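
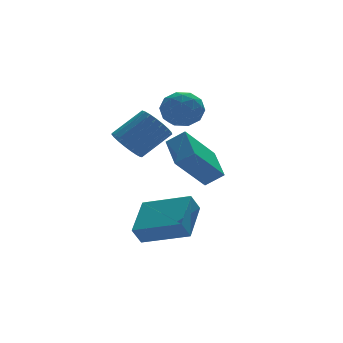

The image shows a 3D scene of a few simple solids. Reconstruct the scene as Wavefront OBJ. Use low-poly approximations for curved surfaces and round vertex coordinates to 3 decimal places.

v 0.686 2.311 3.612
v 1.283 2.451 2.85
v 0.417 0.829 3.13
v 1.014 0.969 2.368
v 1.379 0.93 3.274
v 1.545 1.846 3.573
v 0.155 1.434 2.407
v 0.321 2.35 2.706
v 0.955 1.909 2.106
v 1.711 1.597 2.642
v -0.011 1.683 3.338
v 0.745 1.371 3.874
v 1.008 2.511 3.274
v 0.692 0.769 2.706
v 0.907 0.746 3.239
v 1.257 0.828 2.791
v 1.162 2.156 3.698
v 1.513 2.238 3.25
v 1.569 1.344 3.5
v 0.187 1.042 2.73
v 0.538 1.124 2.282
v 0.443 2.452 3.189
v 0.793 2.534 2.741
v 0.131 1.936 2.48
v 1.166 2.275 2.388
v 1.008 1.403 2.105
v 0.503 1.677 2.128
v 0.601 2.215 2.303
v 1.611 2.092 2.703
v 1.453 1.22 2.42
v 1.667 1.198 2.952
v 1.765 1.736 3.128
v 1.418 1.773 2.266
v 0.247 2.06 3.56
v 0.089 1.188 3.277
v -0.065 1.544 2.852
v 0.033 2.082 3.028
v 0.692 1.877 3.875
v 0.534 1.005 3.592
v 1.099 1.065 3.677
v 1.197 1.603 3.852
v 0.282 1.507 3.714
v -0.073 0.373 0.494
v 0.618 -0.013 1.089
v 0.272 1.993 1.145
v 0.962 1.607 1.741
v 1.418 0.673 -1.041
v 2.108 0.287 -0.445
v 1.762 2.293 -0.389
v 2.453 1.907 0.206
v -2.582 -0.608 2.156
v -2.066 -0.741 1.507
v -0.763 -0.706 2.534
v -1.278 -0.572 3.184
v -2.083 -0.392 1.516
v -0.779 -0.357 2.543
v -2.186 -0.081 1.636
v -0.882 -0.045 2.663
v -2.357 0.14 1.846
v -1.054 0.175 2.873
v -2.567 0.231 2.109
v -1.264 0.266 3.137
v -2.78 0.177 2.381
v -1.477 0.212 3.408
v -2.959 -0.013 2.614
v -1.655 0.023 3.641
v -3.072 -0.305 2.768
v -1.768 -0.269 3.795
v -3.1 -0.65 2.816
v -1.797 -0.614 3.843
v -3.039 -0.987 2.75
v -1.736 -0.952 3.777
v -2.899 -1.259 2.581
v -1.596 -1.224 3.609
v -2.704 -1.418 2.339
v -1.4 -1.383 3.367
v -2.488 -1.438 2.066
v -1.184 -1.402 3.093
v -2.288 -1.313 1.808
v -0.984 -1.278 2.835
v -2.139 -1.067 1.61
v -0.835 -1.031 2.637
v -1.419 -3.104 -1.362
v -0.337 -1.688 -0.547
v -2.842 -1.652 -1.997
v -1.76 -0.235 -1.182
v -0.98 -3.005 -2.118
v 0.102 -1.588 -1.303
v -2.403 -1.552 -2.753
v -1.321 -0.136 -1.938
f 1 38 17
f 38 12 41
f 17 41 6
f 38 41 17
f 1 17 13
f 17 6 18
f 13 18 2
f 17 18 13
f 1 13 22
f 13 2 23
f 22 23 8
f 13 23 22
f 1 22 34
f 22 8 37
f 34 37 11
f 22 37 34
f 1 34 38
f 34 11 42
f 38 42 12
f 34 42 38
f 2 18 29
f 18 6 32
f 29 32 10
f 18 32 29
f 6 41 19
f 41 12 40
f 19 40 5
f 41 40 19
f 12 42 39
f 42 11 35
f 39 35 3
f 42 35 39
f 11 37 36
f 37 8 24
f 36 24 7
f 37 24 36
f 8 23 28
f 23 2 25
f 28 25 9
f 23 25 28
f 4 30 16
f 30 10 31
f 16 31 5
f 30 31 16
f 4 16 14
f 16 5 15
f 14 15 3
f 16 15 14
f 4 14 21
f 14 3 20
f 21 20 7
f 14 20 21
f 4 21 26
f 21 7 27
f 26 27 9
f 21 27 26
f 4 26 30
f 26 9 33
f 30 33 10
f 26 33 30
f 5 31 19
f 31 10 32
f 19 32 6
f 31 32 19
f 3 15 39
f 15 5 40
f 39 40 12
f 15 40 39
f 7 20 36
f 20 3 35
f 36 35 11
f 20 35 36
f 9 27 28
f 27 7 24
f 28 24 8
f 27 24 28
f 10 33 29
f 33 9 25
f 29 25 2
f 33 25 29
f 44 46 43
f 47 44 43
f 43 46 45
f 45 47 43
f 44 50 46
f 48 44 47
f 48 50 44
f 46 50 45
f 49 47 45
f 45 50 49
f 49 48 47
f 50 48 49
f 52 51 55
f 52 55 53
f 53 55 56
f 53 56 54
f 55 51 57
f 55 57 56
f 56 57 58
f 56 58 54
f 57 51 59
f 57 59 58
f 58 59 60
f 58 60 54
f 59 51 61
f 59 61 60
f 60 61 62
f 60 62 54
f 61 51 63
f 61 63 62
f 62 63 64
f 62 64 54
f 63 51 65
f 63 65 64
f 64 65 66
f 64 66 54
f 65 51 67
f 65 67 66
f 66 67 68
f 66 68 54
f 67 51 69
f 67 69 68
f 68 69 70
f 68 70 54
f 69 51 71
f 69 71 70
f 70 71 72
f 70 72 54
f 71 51 73
f 71 73 72
f 72 73 74
f 72 74 54
f 73 51 75
f 73 75 74
f 74 75 76
f 74 76 54
f 75 51 77
f 75 77 76
f 76 77 78
f 76 78 54
f 77 51 79
f 77 79 78
f 78 79 80
f 78 80 54
f 79 51 81
f 79 81 80
f 80 81 82
f 80 82 54
f 81 51 52
f 81 52 82
f 82 52 53
f 82 53 54
f 84 86 83
f 87 84 83
f 83 86 85
f 85 87 83
f 84 90 86
f 88 84 87
f 88 90 84
f 86 90 85
f 89 87 85
f 85 90 89
f 89 88 87
f 90 88 89



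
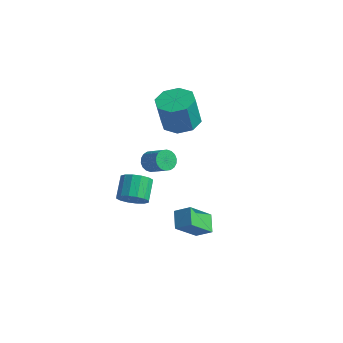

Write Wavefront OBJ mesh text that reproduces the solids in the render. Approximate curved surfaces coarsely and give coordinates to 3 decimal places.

v 0.439 -2.693 -2.451
v 1.186 -2.641 -2.049
v 0.688 -1.676 -1.247
v -0.059 -1.727 -1.649
v 1.215 -2.352 -2.379
v 0.716 -1.387 -1.577
v 1.035 -2.154 -2.729
v 0.537 -1.189 -1.927
v 0.696 -2.1 -3.004
v 0.198 -1.135 -2.202
v 0.288 -2.206 -3.131
v -0.21 -1.24 -2.329
v -0.079 -2.441 -3.076
v -0.578 -1.476 -2.274
v -0.308 -2.744 -2.853
v -0.806 -1.779 -2.051
v -0.336 -3.033 -2.523
v -0.835 -2.068 -1.721
v -0.157 -3.231 -2.173
v -0.655 -2.266 -1.371
v 0.182 -3.285 -1.898
v -0.316 -2.32 -1.096
v 0.59 -3.18 -1.771
v 0.092 -2.214 -0.969
v 0.958 -2.944 -1.826
v 0.459 -1.979 -1.024
v -0.274 -0.296 -1.291
v 0.067 -0.399 -1.835
v 1.175 -0.546 -1.113
v 0.834 -0.444 -0.569
v 0.084 -0.112 -1.802
v 1.191 -0.259 -1.08
v 0.03 0.138 -1.667
v 1.137 -0.009 -0.945
v -0.085 0.303 -1.458
v 1.022 0.155 -0.736
v -0.236 0.348 -1.216
v 0.871 0.201 -0.494
v -0.396 0.266 -0.989
v 0.712 0.119 -0.267
v -0.531 0.073 -0.822
v 0.577 -0.075 -0.1
v -0.615 -0.194 -0.747
v 0.493 -0.341 -0.025
v -0.631 -0.481 -0.78
v 0.476 -0.628 -0.058
v -0.577 -0.731 -0.915
v 0.53 -0.878 -0.193
v -0.462 -0.895 -1.124
v 0.645 -1.043 -0.402
v -0.311 -0.941 -1.366
v 0.796 -1.088 -0.644
v -0.152 -0.859 -1.593
v 0.956 -1.006 -0.871
v -0.017 -0.665 -1.76
v 1.091 -0.813 -1.038
v 0.745 0.887 1.614
v 1.693 1.341 1.755
v 1.622 0.927 3.567
v 0.675 0.473 3.426
v 1.08 1.864 1.85
v 1.01 1.451 3.662
v 0.272 1.815 1.807
v 0.201 1.402 3.619
v -0.26 1.222 1.651
v -0.33 0.809 3.463
v -0.202 0.433 1.473
v -0.273 0.019 3.285
v 0.41 -0.091 1.378
v 0.34 -0.504 3.19
v 1.219 -0.042 1.421
v 1.148 -0.455 3.233
v 1.75 0.551 1.577
v 1.68 0.138 3.389
v 2.379 -1.782 -2.95
v 3.185 -1.502 -2.429
v 2.729 -0.511 -4.175
v 3.535 -0.23 -3.653
v 3.005 -2.51 -3.527
v 3.811 -2.229 -3.005
v 3.355 -1.238 -4.751
v 4.161 -0.958 -4.23
f 2 1 5
f 2 5 3
f 3 5 6
f 3 6 4
f 5 1 7
f 5 7 6
f 6 7 8
f 6 8 4
f 7 1 9
f 7 9 8
f 8 9 10
f 8 10 4
f 9 1 11
f 9 11 10
f 10 11 12
f 10 12 4
f 11 1 13
f 11 13 12
f 12 13 14
f 12 14 4
f 13 1 15
f 13 15 14
f 14 15 16
f 14 16 4
f 15 1 17
f 15 17 16
f 16 17 18
f 16 18 4
f 17 1 19
f 17 19 18
f 18 19 20
f 18 20 4
f 19 1 21
f 19 21 20
f 20 21 22
f 20 22 4
f 21 1 23
f 21 23 22
f 22 23 24
f 22 24 4
f 23 1 25
f 23 25 24
f 24 25 26
f 24 26 4
f 25 1 2
f 25 2 26
f 26 2 3
f 26 3 4
f 28 27 31
f 28 31 29
f 29 31 32
f 29 32 30
f 31 27 33
f 31 33 32
f 32 33 34
f 32 34 30
f 33 27 35
f 33 35 34
f 34 35 36
f 34 36 30
f 35 27 37
f 35 37 36
f 36 37 38
f 36 38 30
f 37 27 39
f 37 39 38
f 38 39 40
f 38 40 30
f 39 27 41
f 39 41 40
f 40 41 42
f 40 42 30
f 41 27 43
f 41 43 42
f 42 43 44
f 42 44 30
f 43 27 45
f 43 45 44
f 44 45 46
f 44 46 30
f 45 27 47
f 45 47 46
f 46 47 48
f 46 48 30
f 47 27 49
f 47 49 48
f 48 49 50
f 48 50 30
f 49 27 51
f 49 51 50
f 50 51 52
f 50 52 30
f 51 27 53
f 51 53 52
f 52 53 54
f 52 54 30
f 53 27 55
f 53 55 54
f 54 55 56
f 54 56 30
f 55 27 28
f 55 28 56
f 56 28 29
f 56 29 30
f 58 57 61
f 58 61 59
f 59 61 62
f 59 62 60
f 61 57 63
f 61 63 62
f 62 63 64
f 62 64 60
f 63 57 65
f 63 65 64
f 64 65 66
f 64 66 60
f 65 57 67
f 65 67 66
f 66 67 68
f 66 68 60
f 67 57 69
f 67 69 68
f 68 69 70
f 68 70 60
f 69 57 71
f 69 71 70
f 70 71 72
f 70 72 60
f 71 57 73
f 71 73 72
f 72 73 74
f 72 74 60
f 73 57 58
f 73 58 74
f 74 58 59
f 74 59 60
f 76 78 75
f 79 76 75
f 75 78 77
f 77 79 75
f 76 82 78
f 80 76 79
f 80 82 76
f 78 82 77
f 81 79 77
f 77 82 81
f 81 80 79
f 82 80 81



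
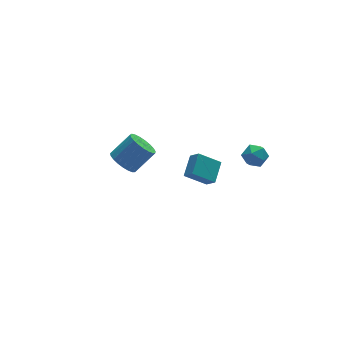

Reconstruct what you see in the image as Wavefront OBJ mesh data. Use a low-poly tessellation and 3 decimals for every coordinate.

v 0.742 1.269 -2.304
v 1.592 2.24 -1.687
v 0.516 1.88 -2.954
v 1.365 2.85 -2.337
v 1.915 0.79 -3.163
v 2.764 1.76 -2.546
v 1.688 1.4 -3.813
v 2.538 2.371 -3.196
v -4.521 -1.431 3.408
v -4.136 -2.095 3.02
v -2.973 -2.052 4.104
v -3.359 -1.389 4.492
v -3.989 -1.815 2.852
v -2.826 -1.772 3.936
v -3.935 -1.469 2.78
v -2.772 -1.426 3.864
v -3.982 -1.116 2.817
v -2.819 -1.074 3.901
v -4.123 -0.818 2.956
v -2.96 -0.776 4.039
v -4.332 -0.626 3.173
v -3.169 -0.583 4.257
v -4.574 -0.573 3.431
v -3.411 -0.531 4.514
v -4.807 -0.669 3.685
v -3.644 -0.626 4.768
v -4.991 -0.896 3.891
v -3.828 -0.853 4.974
v -5.093 -1.216 4.013
v -3.93 -1.173 5.097
v -5.097 -1.573 4.031
v -3.934 -1.53 5.115
v -5.001 -1.906 3.942
v -3.838 -1.863 5.025
v -4.822 -2.156 3.76
v -3.659 -2.114 4.843
v -4.591 -2.282 3.517
v -3.429 -2.239 4.6
v -4.349 -2.26 3.255
v -3.186 -2.217 4.339
v 1.612 -2.783 2.68
v 2.213 -2.57 3.144
v 2.407 -3.49 1.976
v 3.008 -3.277 2.44
v 2.443 -3.751 2.719
v 1.952 -3.314 3.155
v 2.668 -2.746 1.965
v 2.177 -2.309 2.401
v 2.866 -2.547 2.702
v 2.727 -3.168 3.168
v 1.893 -2.892 1.952
v 1.754 -3.513 2.418
f 2 4 1
f 5 2 1
f 1 4 3
f 3 5 1
f 2 8 4
f 6 2 5
f 6 8 2
f 4 8 3
f 7 5 3
f 3 8 7
f 7 6 5
f 8 6 7
f 10 9 13
f 10 13 11
f 11 13 14
f 11 14 12
f 13 9 15
f 13 15 14
f 14 15 16
f 14 16 12
f 15 9 17
f 15 17 16
f 16 17 18
f 16 18 12
f 17 9 19
f 17 19 18
f 18 19 20
f 18 20 12
f 19 9 21
f 19 21 20
f 20 21 22
f 20 22 12
f 21 9 23
f 21 23 22
f 22 23 24
f 22 24 12
f 23 9 25
f 23 25 24
f 24 25 26
f 24 26 12
f 25 9 27
f 25 27 26
f 26 27 28
f 26 28 12
f 27 9 29
f 27 29 28
f 28 29 30
f 28 30 12
f 29 9 31
f 29 31 30
f 30 31 32
f 30 32 12
f 31 9 33
f 31 33 32
f 32 33 34
f 32 34 12
f 33 9 35
f 33 35 34
f 34 35 36
f 34 36 12
f 35 9 37
f 35 37 36
f 36 37 38
f 36 38 12
f 37 9 39
f 37 39 38
f 38 39 40
f 38 40 12
f 39 9 10
f 39 10 40
f 40 10 11
f 40 11 12
f 41 52 46
f 41 46 42
f 41 42 48
f 41 48 51
f 41 51 52
f 42 46 50
f 46 52 45
f 52 51 43
f 51 48 47
f 48 42 49
f 44 50 45
f 44 45 43
f 44 43 47
f 44 47 49
f 44 49 50
f 45 50 46
f 43 45 52
f 47 43 51
f 49 47 48
f 50 49 42



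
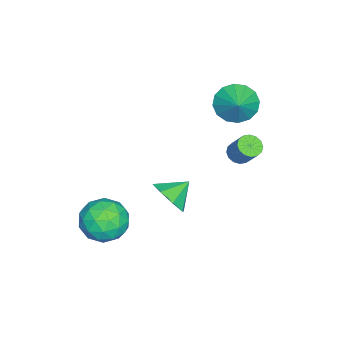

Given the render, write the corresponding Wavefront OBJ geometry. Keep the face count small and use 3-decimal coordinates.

v -4.346 1.531 2.428
v -3.712 0.81 1.933
v -3.274 1.949 3.192
v -3.672 1.274 1.624
v -3.813 1.807 1.53
v -4.096 2.266 1.677
v -4.446 2.528 2.025
v -4.77 2.523 2.481
v -4.979 2.253 2.923
v -5.019 1.789 3.233
v -4.878 1.256 3.326
v -4.595 0.797 3.18
v -4.245 0.535 2.832
v -3.922 0.54 2.375
v -2.709 2.182 0.389
v -2.128 2.083 0.197
v -1.67 2.718 1.26
v -2.251 2.818 1.451
v -2.212 2.364 0.066
v -1.754 2.999 1.128
v -2.429 2.595 0.021
v -1.971 3.231 1.083
v -2.722 2.717 0.075
v -2.263 3.352 1.137
v -3.011 2.695 0.212
v -2.552 3.33 1.275
v -3.219 2.535 0.398
v -2.76 3.171 1.46
v -3.29 2.282 0.58
v -2.832 2.917 1.643
v -3.206 2.001 0.712
v -2.748 2.636 1.774
v -2.989 1.769 0.757
v -2.531 2.405 1.819
v -2.697 1.648 0.703
v -2.238 2.283 1.765
v -2.408 1.67 0.565
v -1.949 2.305 1.628
v -2.2 1.829 0.38
v -1.741 2.465 1.442
v 1.715 -1.759 -2.62
v 2.103 -2.333 -1.591
v 0.657 -3.387 -3.129
v 1.045 -3.961 -2.1
v 0.26 -3.004 -2.018
v 0.914 -1.998 -1.703
v 1.846 -3.722 -3.017
v 2.5 -2.716 -2.702
v 2.184 -3.547 -1.836
v 1.204 -3.103 -1.219
v 1.556 -2.617 -3.501
v 0.576 -2.173 -2.884
v 2.002 -1.903 -2.06
v 0.758 -3.817 -2.66
v 0.297 -3.254 -2.611
v 0.524 -3.592 -2.006
v 1.303 -1.706 -2.126
v 1.531 -2.044 -1.521
v 0.448 -2.438 -1.773
v 1.229 -3.676 -3.199
v 1.457 -4.014 -2.594
v 2.236 -2.128 -2.714
v 2.463 -2.466 -2.109
v 2.312 -3.282 -2.947
v 2.278 -2.954 -1.6
v 1.655 -3.911 -1.9
v 2.126 -3.771 -2.438
v 2.511 -3.179 -2.253
v 1.701 -2.693 -1.237
v 1.079 -3.65 -1.537
v 0.618 -3.087 -1.488
v 1.002 -2.496 -1.303
v 1.749 -3.406 -1.381
v 1.681 -2.07 -3.183
v 1.059 -3.027 -3.483
v 1.758 -3.224 -3.417
v 2.142 -2.633 -3.232
v 1.105 -1.809 -2.82
v 0.482 -2.766 -3.12
v 0.249 -2.541 -2.467
v 0.634 -1.949 -2.282
v 1.011 -2.314 -3.339
v 0.046 -0.283 -1.176
v 0.614 -0.46 -0.3
v -0.766 0.443 -0.504
v 0.865 0.196 -0.705
v 0.636 0.572 -1.387
v 0.061 0.447 -1.945
v -0.523 -0.106 -2.053
v -0.774 -0.762 -1.648
v -0.545 -1.138 -0.966
v 0.03 -1.013 -0.408
f 2 1 4
f 2 4 3
f 4 1 5
f 4 5 3
f 5 1 6
f 5 6 3
f 6 1 7
f 6 7 3
f 7 1 8
f 7 8 3
f 8 1 9
f 8 9 3
f 9 1 10
f 9 10 3
f 10 1 11
f 10 11 3
f 11 1 12
f 11 12 3
f 12 1 13
f 12 13 3
f 13 1 14
f 13 14 3
f 14 1 2
f 14 2 3
f 16 15 19
f 16 19 17
f 17 19 20
f 17 20 18
f 19 15 21
f 19 21 20
f 20 21 22
f 20 22 18
f 21 15 23
f 21 23 22
f 22 23 24
f 22 24 18
f 23 15 25
f 23 25 24
f 24 25 26
f 24 26 18
f 25 15 27
f 25 27 26
f 26 27 28
f 26 28 18
f 27 15 29
f 27 29 28
f 28 29 30
f 28 30 18
f 29 15 31
f 29 31 30
f 30 31 32
f 30 32 18
f 31 15 33
f 31 33 32
f 32 33 34
f 32 34 18
f 33 15 35
f 33 35 34
f 34 35 36
f 34 36 18
f 35 15 37
f 35 37 36
f 36 37 38
f 36 38 18
f 37 15 39
f 37 39 38
f 38 39 40
f 38 40 18
f 39 15 16
f 39 16 40
f 40 16 17
f 40 17 18
f 41 78 57
f 78 52 81
f 57 81 46
f 78 81 57
f 41 57 53
f 57 46 58
f 53 58 42
f 57 58 53
f 41 53 62
f 53 42 63
f 62 63 48
f 53 63 62
f 41 62 74
f 62 48 77
f 74 77 51
f 62 77 74
f 41 74 78
f 74 51 82
f 78 82 52
f 74 82 78
f 42 58 69
f 58 46 72
f 69 72 50
f 58 72 69
f 46 81 59
f 81 52 80
f 59 80 45
f 81 80 59
f 52 82 79
f 82 51 75
f 79 75 43
f 82 75 79
f 51 77 76
f 77 48 64
f 76 64 47
f 77 64 76
f 48 63 68
f 63 42 65
f 68 65 49
f 63 65 68
f 44 70 56
f 70 50 71
f 56 71 45
f 70 71 56
f 44 56 54
f 56 45 55
f 54 55 43
f 56 55 54
f 44 54 61
f 54 43 60
f 61 60 47
f 54 60 61
f 44 61 66
f 61 47 67
f 66 67 49
f 61 67 66
f 44 66 70
f 66 49 73
f 70 73 50
f 66 73 70
f 45 71 59
f 71 50 72
f 59 72 46
f 71 72 59
f 43 55 79
f 55 45 80
f 79 80 52
f 55 80 79
f 47 60 76
f 60 43 75
f 76 75 51
f 60 75 76
f 49 67 68
f 67 47 64
f 68 64 48
f 67 64 68
f 50 73 69
f 73 49 65
f 69 65 42
f 73 65 69
f 84 83 86
f 84 86 85
f 86 83 87
f 86 87 85
f 87 83 88
f 87 88 85
f 88 83 89
f 88 89 85
f 89 83 90
f 89 90 85
f 90 83 91
f 90 91 85
f 91 83 92
f 91 92 85
f 92 83 84
f 92 84 85



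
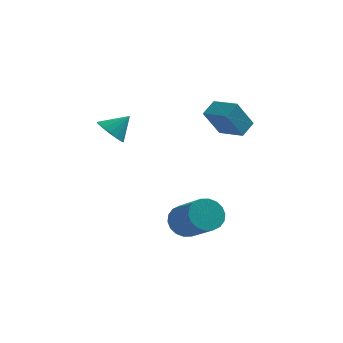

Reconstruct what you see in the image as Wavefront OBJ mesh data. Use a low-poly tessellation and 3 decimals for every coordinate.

v -2.752 0.388 2.392
v -2.231 -0.102 2.135
v -1.988 0.792 3.168
v -2.182 0.223 1.918
v -2.285 0.592 1.828
v -2.514 0.906 1.889
v -2.806 1.081 2.085
v -3.084 1.071 2.364
v -3.272 0.878 2.65
v -3.321 0.554 2.867
v -3.218 0.185 2.957
v -2.989 -0.129 2.896
v -2.697 -0.305 2.7
v -2.419 -0.295 2.421
v 0.281 1.226 -3.196
v 0.994 1.376 -3.634
v 1.992 0.103 -2.441
v 1.279 -0.046 -2.004
v 1.005 1.639 -3.363
v 2.004 0.366 -2.17
v 0.873 1.82 -3.058
v 1.871 0.547 -1.865
v 0.624 1.884 -2.781
v 1.622 0.611 -1.588
v 0.306 1.818 -2.587
v 1.304 0.545 -1.394
v -0.016 1.634 -2.513
v 0.982 0.361 -1.32
v -0.28 1.37 -2.574
v 0.718 0.097 -1.381
v -0.432 1.077 -2.759
v 0.566 -0.196 -1.566
v -0.444 0.814 -3.03
v 0.555 -0.459 -1.837
v -0.311 0.633 -3.335
v 0.687 -0.64 -2.142
v -0.062 0.569 -3.612
v 0.936 -0.704 -2.419
v 0.256 0.635 -3.806
v 1.254 -0.638 -2.613
v 0.578 0.819 -3.88
v 1.576 -0.454 -2.687
v 0.842 1.083 -3.819
v 1.84 -0.19 -2.626
v 2.504 3.175 1.048
v 1.829 2.732 2.395
v 1.449 3.954 0.776
v 0.774 3.511 2.122
v 2.906 3.869 1.478
v 2.231 3.426 2.824
v 1.851 4.648 1.205
v 1.176 4.205 2.552
f 2 1 4
f 2 4 3
f 4 1 5
f 4 5 3
f 5 1 6
f 5 6 3
f 6 1 7
f 6 7 3
f 7 1 8
f 7 8 3
f 8 1 9
f 8 9 3
f 9 1 10
f 9 10 3
f 10 1 11
f 10 11 3
f 11 1 12
f 11 12 3
f 12 1 13
f 12 13 3
f 13 1 14
f 13 14 3
f 14 1 2
f 14 2 3
f 16 15 19
f 16 19 17
f 17 19 20
f 17 20 18
f 19 15 21
f 19 21 20
f 20 21 22
f 20 22 18
f 21 15 23
f 21 23 22
f 22 23 24
f 22 24 18
f 23 15 25
f 23 25 24
f 24 25 26
f 24 26 18
f 25 15 27
f 25 27 26
f 26 27 28
f 26 28 18
f 27 15 29
f 27 29 28
f 28 29 30
f 28 30 18
f 29 15 31
f 29 31 30
f 30 31 32
f 30 32 18
f 31 15 33
f 31 33 32
f 32 33 34
f 32 34 18
f 33 15 35
f 33 35 34
f 34 35 36
f 34 36 18
f 35 15 37
f 35 37 36
f 36 37 38
f 36 38 18
f 37 15 39
f 37 39 38
f 38 39 40
f 38 40 18
f 39 15 41
f 39 41 40
f 40 41 42
f 40 42 18
f 41 15 43
f 41 43 42
f 42 43 44
f 42 44 18
f 43 15 16
f 43 16 44
f 44 16 17
f 44 17 18
f 46 48 45
f 49 46 45
f 45 48 47
f 47 49 45
f 46 52 48
f 50 46 49
f 50 52 46
f 48 52 47
f 51 49 47
f 47 52 51
f 51 50 49
f 52 50 51



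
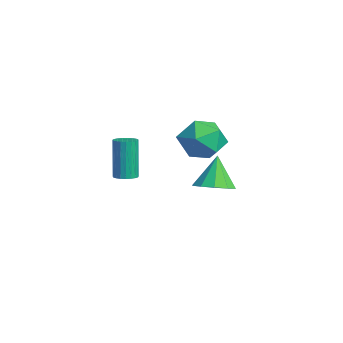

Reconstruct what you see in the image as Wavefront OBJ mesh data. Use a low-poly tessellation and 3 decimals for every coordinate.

v -1.606 2.301 -2.274
v -0.72 2.031 -1.848
v -2.274 2.679 -0.646
v -0.693 2.646 -1.98
v -1.015 3.13 -2.224
v -1.562 3.297 -2.488
v -2.127 3.084 -2.669
v -2.493 2.571 -2.7
v -2.52 1.955 -2.568
v -2.198 1.471 -2.324
v -1.65 1.304 -2.061
v -1.086 1.518 -1.879
v -1.664 2.339 1.737
v -0.438 2.167 1.832
v -1.742 0.973 0.268
v -0.516 0.801 0.363
v -1.267 0.426 1.276
v -1.219 1.27 2.184
v -0.961 1.87 -0.084
v -0.913 2.714 0.824
v -0.004 1.878 0.706
v -0.194 0.985 1.546
v -1.986 2.155 0.554
v -2.176 1.262 1.394
v 4.041 -3.314 1.863
v 4.531 -3.437 1.987
v 4.088 -3.31 3.861
v 3.599 -3.186 3.737
v 4.541 -3.222 1.975
v 4.098 -3.094 3.849
v 4.464 -3.022 1.943
v 4.021 -2.894 3.817
v 4.315 -2.873 1.897
v 3.872 -2.745 3.772
v 4.118 -2.8 1.846
v 3.675 -2.672 3.72
v 3.908 -2.816 1.797
v 3.465 -2.688 3.672
v 3.721 -2.918 1.76
v 3.278 -2.79 3.634
v 3.589 -3.088 1.741
v 3.146 -2.961 3.615
v 3.536 -3.298 1.742
v 3.093 -3.17 3.617
v 3.57 -3.51 1.765
v 3.127 -3.383 3.639
v 3.686 -3.689 1.804
v 3.243 -3.561 3.679
v 3.863 -3.802 1.854
v 3.42 -3.674 3.728
v 4.071 -3.831 1.905
v 3.628 -3.704 3.779
v 4.274 -3.771 1.949
v 3.831 -3.643 3.823
v 4.437 -3.632 1.978
v 3.994 -3.504 3.852
f 2 1 4
f 2 4 3
f 4 1 5
f 4 5 3
f 5 1 6
f 5 6 3
f 6 1 7
f 6 7 3
f 7 1 8
f 7 8 3
f 8 1 9
f 8 9 3
f 9 1 10
f 9 10 3
f 10 1 11
f 10 11 3
f 11 1 12
f 11 12 3
f 12 1 2
f 12 2 3
f 13 24 18
f 13 18 14
f 13 14 20
f 13 20 23
f 13 23 24
f 14 18 22
f 18 24 17
f 24 23 15
f 23 20 19
f 20 14 21
f 16 22 17
f 16 17 15
f 16 15 19
f 16 19 21
f 16 21 22
f 17 22 18
f 15 17 24
f 19 15 23
f 21 19 20
f 22 21 14
f 26 25 29
f 26 29 27
f 27 29 30
f 27 30 28
f 29 25 31
f 29 31 30
f 30 31 32
f 30 32 28
f 31 25 33
f 31 33 32
f 32 33 34
f 32 34 28
f 33 25 35
f 33 35 34
f 34 35 36
f 34 36 28
f 35 25 37
f 35 37 36
f 36 37 38
f 36 38 28
f 37 25 39
f 37 39 38
f 38 39 40
f 38 40 28
f 39 25 41
f 39 41 40
f 40 41 42
f 40 42 28
f 41 25 43
f 41 43 42
f 42 43 44
f 42 44 28
f 43 25 45
f 43 45 44
f 44 45 46
f 44 46 28
f 45 25 47
f 45 47 46
f 46 47 48
f 46 48 28
f 47 25 49
f 47 49 48
f 48 49 50
f 48 50 28
f 49 25 51
f 49 51 50
f 50 51 52
f 50 52 28
f 51 25 53
f 51 53 52
f 52 53 54
f 52 54 28
f 53 25 55
f 53 55 54
f 54 55 56
f 54 56 28
f 55 25 26
f 55 26 56
f 56 26 27
f 56 27 28



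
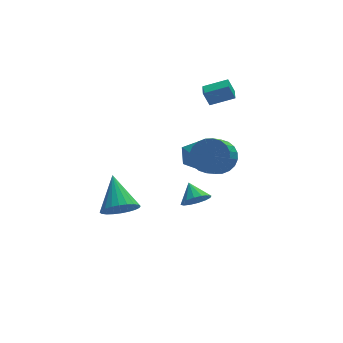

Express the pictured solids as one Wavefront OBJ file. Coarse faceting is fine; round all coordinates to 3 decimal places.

v 2.185 3.517 1.215
v 1.85 3.621 2.098
v 2.403 4.317 1.203
v 2.069 4.421 2.086
v 3.451 3.179 1.734
v 3.117 3.283 2.617
v 3.67 3.979 1.722
v 3.335 4.083 2.605
v -3.681 -0.733 -2.572
v -2.832 -1.099 -2.14
v -3.619 0.973 -1.248
v -2.681 -0.877 -2.433
v -2.681 -0.633 -2.748
v -2.834 -0.404 -3.036
v -3.116 -0.225 -3.253
v -3.484 -0.124 -3.366
v -3.882 -0.115 -3.358
v -4.249 -0.201 -3.231
v -4.53 -0.367 -3.004
v -4.681 -0.589 -2.71
v -4.681 -0.833 -2.396
v -4.528 -1.062 -2.108
v -4.246 -1.241 -1.891
v -3.878 -1.342 -1.778
v -3.481 -1.351 -1.785
v -3.113 -1.265 -1.912
v 0.597 0.726 0.548
v 1.001 0.405 -0.307
v -0.021 -0.745 0.807
v 0.383 -1.066 -0.048
v 0.97 -0.837 0.727
v 1.352 0.072 0.567
v -0.372 -0.412 -0.067
v 0.01 0.497 -0.227
v 0.402 -0.298 -0.687
v 1.232 -0.561 -0.197
v -0.252 0.221 0.697
v 0.578 -0.042 1.187
v 0.859 -2.166 1.448
v 1.186 -1.641 2.272
v 0.567 -2.329 2.955
v 0.241 -2.854 2.132
v 0.853 -1.437 2.176
v 0.234 -2.125 2.859
v 0.521 -1.344 1.969
v -0.098 -2.032 2.652
v 0.241 -1.377 1.683
v -0.378 -2.064 2.366
v 0.055 -1.529 1.361
v -0.564 -2.217 2.044
v -0.009 -1.779 1.052
v -0.628 -2.466 1.736
v 0.06 -2.087 0.804
v -0.559 -2.775 1.487
v 0.25 -2.408 0.654
v -0.369 -3.095 1.337
v 0.533 -2.691 0.625
v -0.086 -3.379 1.308
v 0.866 -2.895 0.721
v 0.247 -3.583 1.404
v 1.198 -2.988 0.928
v 0.579 -3.676 1.611
v 1.478 -2.956 1.214
v 0.859 -3.643 1.897
v 1.664 -2.803 1.536
v 1.045 -3.491 2.219
v 1.728 -2.554 1.844
v 1.109 -3.241 2.528
v 1.659 -2.245 2.093
v 1.04 -2.933 2.776
v 1.469 -1.925 2.243
v 0.85 -2.612 2.926
v 0.666 0.785 -3.944
v 1.45 0.687 -3.688
v 0.554 1.735 -3.236
v 1.476 0.946 -4.03
v 1.286 1.161 -4.349
v 0.929 1.276 -4.56
v 0.503 1.26 -4.606
v 0.12 1.116 -4.474
v -0.117 0.884 -4.201
v -0.144 0.625 -3.859
v 0.047 0.41 -3.54
v 0.403 0.295 -3.329
v 0.83 0.311 -3.283
v 1.213 0.455 -3.415
f 2 4 1
f 5 2 1
f 1 4 3
f 3 5 1
f 2 8 4
f 6 2 5
f 6 8 2
f 4 8 3
f 7 5 3
f 3 8 7
f 7 6 5
f 8 6 7
f 10 9 12
f 10 12 11
f 12 9 13
f 12 13 11
f 13 9 14
f 13 14 11
f 14 9 15
f 14 15 11
f 15 9 16
f 15 16 11
f 16 9 17
f 16 17 11
f 17 9 18
f 17 18 11
f 18 9 19
f 18 19 11
f 19 9 20
f 19 20 11
f 20 9 21
f 20 21 11
f 21 9 22
f 21 22 11
f 22 9 23
f 22 23 11
f 23 9 24
f 23 24 11
f 24 9 25
f 24 25 11
f 25 9 26
f 25 26 11
f 26 9 10
f 26 10 11
f 27 38 32
f 27 32 28
f 27 28 34
f 27 34 37
f 27 37 38
f 28 32 36
f 32 38 31
f 38 37 29
f 37 34 33
f 34 28 35
f 30 36 31
f 30 31 29
f 30 29 33
f 30 33 35
f 30 35 36
f 31 36 32
f 29 31 38
f 33 29 37
f 35 33 34
f 36 35 28
f 40 39 43
f 40 43 41
f 41 43 44
f 41 44 42
f 43 39 45
f 43 45 44
f 44 45 46
f 44 46 42
f 45 39 47
f 45 47 46
f 46 47 48
f 46 48 42
f 47 39 49
f 47 49 48
f 48 49 50
f 48 50 42
f 49 39 51
f 49 51 50
f 50 51 52
f 50 52 42
f 51 39 53
f 51 53 52
f 52 53 54
f 52 54 42
f 53 39 55
f 53 55 54
f 54 55 56
f 54 56 42
f 55 39 57
f 55 57 56
f 56 57 58
f 56 58 42
f 57 39 59
f 57 59 58
f 58 59 60
f 58 60 42
f 59 39 61
f 59 61 60
f 60 61 62
f 60 62 42
f 61 39 63
f 61 63 62
f 62 63 64
f 62 64 42
f 63 39 65
f 63 65 64
f 64 65 66
f 64 66 42
f 65 39 67
f 65 67 66
f 66 67 68
f 66 68 42
f 67 39 69
f 67 69 68
f 68 69 70
f 68 70 42
f 69 39 71
f 69 71 70
f 70 71 72
f 70 72 42
f 71 39 40
f 71 40 72
f 72 40 41
f 72 41 42
f 74 73 76
f 74 76 75
f 76 73 77
f 76 77 75
f 77 73 78
f 77 78 75
f 78 73 79
f 78 79 75
f 79 73 80
f 79 80 75
f 80 73 81
f 80 81 75
f 81 73 82
f 81 82 75
f 82 73 83
f 82 83 75
f 83 73 84
f 83 84 75
f 84 73 85
f 84 85 75
f 85 73 86
f 85 86 75
f 86 73 74
f 86 74 75



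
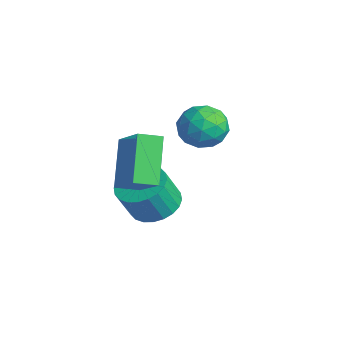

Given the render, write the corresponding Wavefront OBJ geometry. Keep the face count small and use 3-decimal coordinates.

v -0.444 0.403 -1.14
v 0.358 -0.001 -0.782
v -1.218 -0.939 -0.918
v -0.416 -1.343 -0.56
v -0.871 -0.65 -0.063
v -0.393 0.18 -0.2
v -0.467 -1.12 -1.5
v 0.011 -0.29 -1.637
v 0.344 -0.942 -1.005
v 0.095 -0.651 -0.116
v -0.955 -0.289 -1.584
v -1.204 0.002 -0.695
v 0.025 0.319 -0.98
v -0.885 -1.259 -0.72
v -1.153 -0.851 -0.427
v -0.681 -1.089 -0.217
v -0.417 0.425 -0.638
v 0.055 0.188 -0.428
v -0.668 -0.194 -0.005
v -0.915 -1.128 -1.272
v -0.443 -1.365 -1.062
v -0.179 0.149 -1.483
v 0.293 -0.089 -1.273
v -0.192 -0.746 -1.695
v 0.489 -0.472 -0.901
v 0.034 -1.261 -0.771
v 0.003 -1.129 -1.323
v 0.285 -0.642 -1.403
v 0.342 -0.301 -0.379
v -0.113 -1.09 -0.248
v -0.381 -0.682 0.044
v -0.1 -0.195 -0.037
v 0.334 -0.854 -0.51
v -0.747 0.15 -1.452
v -1.202 -0.639 -1.321
v -0.76 -0.745 -1.663
v -0.479 -0.258 -1.744
v -0.894 0.321 -0.929
v -1.349 -0.468 -0.799
v -1.145 -0.298 -0.297
v -0.863 0.189 -0.377
v -1.194 -0.086 -1.19
v 0.127 -2.469 -3.854
v 0.905 -1.94 -3.666
v 1.011 -2.541 -2.417
v 0.233 -3.071 -2.606
v 0.632 -1.718 -3.536
v 0.738 -2.319 -2.287
v 0.283 -1.611 -3.454
v 0.389 -2.212 -2.206
v -0.091 -1.634 -3.434
v 0.016 -2.235 -2.185
v -0.431 -1.785 -3.477
v -0.325 -2.386 -2.229
v -0.686 -2.04 -3.578
v -0.58 -2.641 -2.33
v -0.818 -2.36 -3.721
v -0.711 -2.961 -2.473
v -0.805 -2.697 -3.885
v -0.699 -3.298 -2.636
v -0.651 -2.999 -4.043
v -0.545 -3.6 -2.794
v -0.378 -3.221 -4.173
v -0.272 -3.822 -2.924
v -0.029 -3.328 -4.254
v 0.077 -3.929 -3.006
v 0.344 -3.305 -4.275
v 0.451 -3.906 -3.026
v 0.685 -3.154 -4.231
v 0.791 -3.755 -2.983
v 0.94 -2.899 -4.13
v 1.046 -3.5 -2.882
v 1.071 -2.579 -3.987
v 1.178 -3.18 -2.739
v 1.059 -2.242 -3.824
v 1.165 -2.843 -2.575
v 0.79 -4.038 0.175
v 2.194 -3.961 1.266
v 0.942 -3.21 -0.08
v 2.346 -3.133 1.011
v 1.934 -4.687 -1.251
v 3.338 -4.61 -0.16
v 2.086 -3.859 -1.506
v 3.49 -3.782 -0.415
f 1 38 17
f 38 12 41
f 17 41 6
f 38 41 17
f 1 17 13
f 17 6 18
f 13 18 2
f 17 18 13
f 1 13 22
f 13 2 23
f 22 23 8
f 13 23 22
f 1 22 34
f 22 8 37
f 34 37 11
f 22 37 34
f 1 34 38
f 34 11 42
f 38 42 12
f 34 42 38
f 2 18 29
f 18 6 32
f 29 32 10
f 18 32 29
f 6 41 19
f 41 12 40
f 19 40 5
f 41 40 19
f 12 42 39
f 42 11 35
f 39 35 3
f 42 35 39
f 11 37 36
f 37 8 24
f 36 24 7
f 37 24 36
f 8 23 28
f 23 2 25
f 28 25 9
f 23 25 28
f 4 30 16
f 30 10 31
f 16 31 5
f 30 31 16
f 4 16 14
f 16 5 15
f 14 15 3
f 16 15 14
f 4 14 21
f 14 3 20
f 21 20 7
f 14 20 21
f 4 21 26
f 21 7 27
f 26 27 9
f 21 27 26
f 4 26 30
f 26 9 33
f 30 33 10
f 26 33 30
f 5 31 19
f 31 10 32
f 19 32 6
f 31 32 19
f 3 15 39
f 15 5 40
f 39 40 12
f 15 40 39
f 7 20 36
f 20 3 35
f 36 35 11
f 20 35 36
f 9 27 28
f 27 7 24
f 28 24 8
f 27 24 28
f 10 33 29
f 33 9 25
f 29 25 2
f 33 25 29
f 44 43 47
f 44 47 45
f 45 47 48
f 45 48 46
f 47 43 49
f 47 49 48
f 48 49 50
f 48 50 46
f 49 43 51
f 49 51 50
f 50 51 52
f 50 52 46
f 51 43 53
f 51 53 52
f 52 53 54
f 52 54 46
f 53 43 55
f 53 55 54
f 54 55 56
f 54 56 46
f 55 43 57
f 55 57 56
f 56 57 58
f 56 58 46
f 57 43 59
f 57 59 58
f 58 59 60
f 58 60 46
f 59 43 61
f 59 61 60
f 60 61 62
f 60 62 46
f 61 43 63
f 61 63 62
f 62 63 64
f 62 64 46
f 63 43 65
f 63 65 64
f 64 65 66
f 64 66 46
f 65 43 67
f 65 67 66
f 66 67 68
f 66 68 46
f 67 43 69
f 67 69 68
f 68 69 70
f 68 70 46
f 69 43 71
f 69 71 70
f 70 71 72
f 70 72 46
f 71 43 73
f 71 73 72
f 72 73 74
f 72 74 46
f 73 43 75
f 73 75 74
f 74 75 76
f 74 76 46
f 75 43 44
f 75 44 76
f 76 44 45
f 76 45 46
f 78 80 77
f 81 78 77
f 77 80 79
f 79 81 77
f 78 84 80
f 82 78 81
f 82 84 78
f 80 84 79
f 83 81 79
f 79 84 83
f 83 82 81
f 84 82 83



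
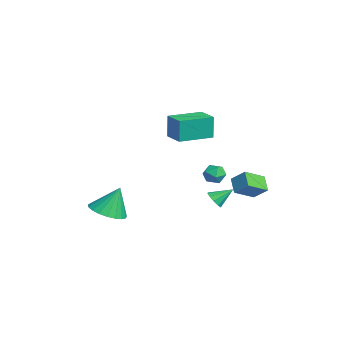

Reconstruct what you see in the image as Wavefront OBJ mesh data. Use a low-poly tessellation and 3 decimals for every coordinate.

v 1.505 -0.745 2.414
v 1.423 -0.711 3.762
v 0.968 1.086 2.336
v 0.887 1.12 3.683
v 2.673 -0.4 2.477
v 2.592 -0.366 3.824
v 2.137 1.431 2.398
v 2.055 1.465 3.746
v -2.119 -3.176 -4.229
v -1.244 -2.572 -4.475
v -2.141 -2.484 -2.611
v -1.585 -2.299 -4.596
v -2.017 -2.177 -4.654
v -2.468 -2.228 -4.639
v -2.857 -2.442 -4.553
v -3.119 -2.784 -4.411
v -3.208 -3.193 -4.237
v -3.109 -3.599 -4.062
v -2.838 -3.932 -3.916
v -2.443 -4.134 -3.824
v -1.992 -4.171 -3.802
v -1.563 -4.035 -3.854
v -1.229 -3.751 -3.971
v -1.05 -3.367 -4.132
v -1.055 -2.95 -4.31
v 2.371 2.462 -1.418
v 1.575 2.486 -0.812
v 1.921 3.589 -2.054
v 1.125 3.613 -1.448
v 2.895 3.047 -0.752
v 2.099 3.071 -0.146
v 2.445 4.174 -1.388
v 1.649 4.198 -0.782
v 2.657 1.384 -1.706
v 2.955 1.08 -1.312
v 2.723 2.316 -1.034
v 3.19 1.227 -1.539
v 3.222 1.434 -1.83
v 3.038 1.622 -2.073
v 2.708 1.72 -2.176
v 2.36 1.689 -2.099
v 2.124 1.542 -1.872
v 2.093 1.335 -1.581
v 2.277 1.146 -1.338
v 2.606 1.049 -1.235
v -1.42 2.613 -2.432
v -1.127 2.345 -1.863
v -2.433 2.515 -1.957
v -2.14 2.247 -1.388
v -2.041 2.915 -1.547
v -1.415 2.976 -1.841
v -2.145 1.884 -1.979
v -1.519 1.945 -2.273
v -1.575 1.894 -1.583
v -1.511 2.532 -1.316
v -2.049 2.328 -2.504
v -1.985 2.966 -2.237
f 2 4 1
f 5 2 1
f 1 4 3
f 3 5 1
f 2 8 4
f 6 2 5
f 6 8 2
f 4 8 3
f 7 5 3
f 3 8 7
f 7 6 5
f 8 6 7
f 10 9 12
f 10 12 11
f 12 9 13
f 12 13 11
f 13 9 14
f 13 14 11
f 14 9 15
f 14 15 11
f 15 9 16
f 15 16 11
f 16 9 17
f 16 17 11
f 17 9 18
f 17 18 11
f 18 9 19
f 18 19 11
f 19 9 20
f 19 20 11
f 20 9 21
f 20 21 11
f 21 9 22
f 21 22 11
f 22 9 23
f 22 23 11
f 23 9 24
f 23 24 11
f 24 9 25
f 24 25 11
f 25 9 10
f 25 10 11
f 27 29 26
f 30 27 26
f 26 29 28
f 28 30 26
f 27 33 29
f 31 27 30
f 31 33 27
f 29 33 28
f 32 30 28
f 28 33 32
f 32 31 30
f 33 31 32
f 35 34 37
f 35 37 36
f 37 34 38
f 37 38 36
f 38 34 39
f 38 39 36
f 39 34 40
f 39 40 36
f 40 34 41
f 40 41 36
f 41 34 42
f 41 42 36
f 42 34 43
f 42 43 36
f 43 34 44
f 43 44 36
f 44 34 45
f 44 45 36
f 45 34 35
f 45 35 36
f 46 57 51
f 46 51 47
f 46 47 53
f 46 53 56
f 46 56 57
f 47 51 55
f 51 57 50
f 57 56 48
f 56 53 52
f 53 47 54
f 49 55 50
f 49 50 48
f 49 48 52
f 49 52 54
f 49 54 55
f 50 55 51
f 48 50 57
f 52 48 56
f 54 52 53
f 55 54 47



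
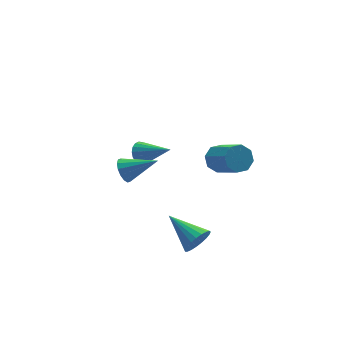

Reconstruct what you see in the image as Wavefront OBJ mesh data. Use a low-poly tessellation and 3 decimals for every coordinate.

v 0.253 -3.901 -2.585
v 0.681 -3.467 -3.232
v -0.513 -1.999 -1.815
v 0.353 -3.535 -3.39
v 0.008 -3.667 -3.408
v -0.295 -3.839 -3.283
v -0.503 -4.022 -3.038
v -0.581 -4.184 -2.715
v -0.515 -4.297 -2.369
v -0.315 -4.342 -2.06
v -0.018 -4.31 -1.842
v 0.326 -4.208 -1.753
v 0.658 -4.053 -1.807
v 0.919 -3.871 -1.996
v 1.065 -3.695 -2.286
v 1.071 -3.554 -2.628
v 0.935 -3.473 -2.963
v -1.446 1.691 -0.772
v -0.964 2.003 -1.315
v 0.126 0.869 0.152
v -0.989 2.285 -1.02
v -1.136 2.409 -0.66
v -1.367 2.34 -0.329
v -1.618 2.098 -0.116
v -1.824 1.746 -0.08
v -1.928 1.379 -0.228
v -1.903 1.097 -0.523
v -1.756 0.973 -0.884
v -1.526 1.042 -1.214
v -1.274 1.284 -1.427
v -1.069 1.636 -1.463
v 0.41 3.825 -1.714
v 0.609 3.5 -2.371
v 1.53 2.435 -0.686
v 0.852 3.73 -2.324
v 1.008 3.979 -2.157
v 1.045 4.198 -1.902
v 0.957 4.343 -1.609
v 0.76 4.385 -1.337
v 0.494 4.317 -1.14
v 0.211 4.151 -1.056
v -0.032 3.92 -1.103
v -0.188 3.671 -1.271
v -0.225 3.452 -1.526
v -0.137 3.308 -1.818
v 0.06 3.265 -2.09
v 0.326 3.334 -2.287
v 2.385 -1.818 1.696
v 3.175 -1.545 1.848
v 3.506 -3.168 3.055
v 2.715 -3.442 2.904
v 2.745 -1.313 2.277
v 3.075 -2.936 3.485
v 2.104 -1.377 2.366
v 2.434 -3 3.574
v 1.627 -1.7 2.063
v 1.958 -3.323 3.271
v 1.594 -2.092 1.545
v 1.925 -3.715 2.752
v 2.025 -2.324 1.115
v 2.355 -3.947 2.323
v 2.666 -2.26 1.026
v 2.996 -3.883 2.234
v 3.142 -1.937 1.329
v 3.473 -3.56 2.537
f 2 1 4
f 2 4 3
f 4 1 5
f 4 5 3
f 5 1 6
f 5 6 3
f 6 1 7
f 6 7 3
f 7 1 8
f 7 8 3
f 8 1 9
f 8 9 3
f 9 1 10
f 9 10 3
f 10 1 11
f 10 11 3
f 11 1 12
f 11 12 3
f 12 1 13
f 12 13 3
f 13 1 14
f 13 14 3
f 14 1 15
f 14 15 3
f 15 1 16
f 15 16 3
f 16 1 17
f 16 17 3
f 17 1 2
f 17 2 3
f 19 18 21
f 19 21 20
f 21 18 22
f 21 22 20
f 22 18 23
f 22 23 20
f 23 18 24
f 23 24 20
f 24 18 25
f 24 25 20
f 25 18 26
f 25 26 20
f 26 18 27
f 26 27 20
f 27 18 28
f 27 28 20
f 28 18 29
f 28 29 20
f 29 18 30
f 29 30 20
f 30 18 31
f 30 31 20
f 31 18 19
f 31 19 20
f 33 32 35
f 33 35 34
f 35 32 36
f 35 36 34
f 36 32 37
f 36 37 34
f 37 32 38
f 37 38 34
f 38 32 39
f 38 39 34
f 39 32 40
f 39 40 34
f 40 32 41
f 40 41 34
f 41 32 42
f 41 42 34
f 42 32 43
f 42 43 34
f 43 32 44
f 43 44 34
f 44 32 45
f 44 45 34
f 45 32 46
f 45 46 34
f 46 32 47
f 46 47 34
f 47 32 33
f 47 33 34
f 49 48 52
f 49 52 50
f 50 52 53
f 50 53 51
f 52 48 54
f 52 54 53
f 53 54 55
f 53 55 51
f 54 48 56
f 54 56 55
f 55 56 57
f 55 57 51
f 56 48 58
f 56 58 57
f 57 58 59
f 57 59 51
f 58 48 60
f 58 60 59
f 59 60 61
f 59 61 51
f 60 48 62
f 60 62 61
f 61 62 63
f 61 63 51
f 62 48 64
f 62 64 63
f 63 64 65
f 63 65 51
f 64 48 49
f 64 49 65
f 65 49 50
f 65 50 51



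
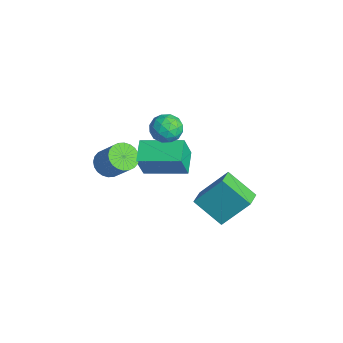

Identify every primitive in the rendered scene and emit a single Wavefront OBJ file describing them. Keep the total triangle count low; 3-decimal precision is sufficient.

v -2.366 0.626 1.992
v -1.786 1.004 2.412
v -1.494 -0.264 1.588
v -0.914 0.114 2.008
v -1.507 -0.276 2.398
v -2.046 0.274 2.647
v -1.234 0.466 1.353
v -1.773 1.016 1.602
v -1.087 0.905 2.017
v -1.255 0.447 2.662
v -2.025 0.293 1.338
v -2.193 -0.165 1.983
v -2.153 0.893 2.237
v -1.127 -0.153 1.763
v -1.475 -0.382 1.992
v -1.135 -0.16 2.238
v -2.305 0.464 2.376
v -1.965 0.686 2.623
v -1.8 -0.066 2.614
v -1.315 0.054 1.377
v -0.975 0.276 1.624
v -2.145 0.9 1.762
v -1.805 1.122 2.008
v -1.48 0.806 1.386
v -1.401 1.057 2.252
v -0.888 0.534 2.014
v -1.076 0.741 1.629
v -1.393 1.064 1.776
v -1.5 0.788 2.631
v -0.987 0.265 2.394
v -1.335 0.036 2.623
v -1.652 0.359 2.77
v -1.089 0.73 2.399
v -2.293 0.475 1.606
v -1.78 -0.048 1.369
v -1.628 0.381 1.23
v -1.945 0.704 1.377
v -2.392 0.206 1.986
v -1.879 -0.317 1.748
v -1.887 -0.324 2.224
v -2.204 -0.001 2.371
v -2.191 0.01 1.601
v -2.171 2.157 -3.676
v -1.789 3.391 -2.175
v -1.121 3.135 -4.746
v -0.738 4.368 -3.245
v -1.322 1.552 -3.395
v -0.939 2.785 -1.894
v -0.271 2.529 -4.465
v 0.111 3.763 -2.964
v -2.976 -1.916 -0.979
v -2.394 -1.852 -1.464
v -1.443 -1.42 -0.266
v -2.024 -1.484 0.219
v -2.507 -1.578 -1.473
v -1.556 -1.146 -0.275
v -2.692 -1.356 -1.407
v -1.74 -0.923 -0.208
v -2.92 -1.218 -1.275
v -1.968 -0.786 -0.077
v -3.156 -1.188 -1.099
v -2.205 -0.755 0.099
v -3.365 -1.268 -0.904
v -2.413 -0.835 0.294
v -3.514 -1.446 -0.721
v -2.563 -1.014 0.477
v -3.582 -1.697 -0.577
v -2.631 -1.264 0.621
v -3.557 -1.98 -0.494
v -2.606 -1.548 0.704
v -3.444 -2.254 -0.485
v -2.493 -1.822 0.713
v -3.26 -2.477 -0.552
v -2.308 -2.044 0.647
v -3.032 -2.614 -0.683
v -2.08 -2.182 0.515
v -2.795 -2.645 -0.859
v -1.844 -2.212 0.339
v -2.587 -2.565 -1.054
v -1.635 -2.132 0.144
v -2.437 -2.386 -1.237
v -1.486 -1.954 -0.039
v -2.369 -2.136 -1.381
v -1.418 -1.703 -0.183
v -3.055 -0.072 -0.815
v -2.722 -0.52 0.49
v -2.049 1.692 -0.467
v -1.716 1.243 0.839
v -2.004 -0.583 -1.259
v -1.671 -1.032 0.047
v -0.998 1.18 -0.91
v -0.665 0.732 0.395
f 1 38 17
f 38 12 41
f 17 41 6
f 38 41 17
f 1 17 13
f 17 6 18
f 13 18 2
f 17 18 13
f 1 13 22
f 13 2 23
f 22 23 8
f 13 23 22
f 1 22 34
f 22 8 37
f 34 37 11
f 22 37 34
f 1 34 38
f 34 11 42
f 38 42 12
f 34 42 38
f 2 18 29
f 18 6 32
f 29 32 10
f 18 32 29
f 6 41 19
f 41 12 40
f 19 40 5
f 41 40 19
f 12 42 39
f 42 11 35
f 39 35 3
f 42 35 39
f 11 37 36
f 37 8 24
f 36 24 7
f 37 24 36
f 8 23 28
f 23 2 25
f 28 25 9
f 23 25 28
f 4 30 16
f 30 10 31
f 16 31 5
f 30 31 16
f 4 16 14
f 16 5 15
f 14 15 3
f 16 15 14
f 4 14 21
f 14 3 20
f 21 20 7
f 14 20 21
f 4 21 26
f 21 7 27
f 26 27 9
f 21 27 26
f 4 26 30
f 26 9 33
f 30 33 10
f 26 33 30
f 5 31 19
f 31 10 32
f 19 32 6
f 31 32 19
f 3 15 39
f 15 5 40
f 39 40 12
f 15 40 39
f 7 20 36
f 20 3 35
f 36 35 11
f 20 35 36
f 9 27 28
f 27 7 24
f 28 24 8
f 27 24 28
f 10 33 29
f 33 9 25
f 29 25 2
f 33 25 29
f 44 46 43
f 47 44 43
f 43 46 45
f 45 47 43
f 44 50 46
f 48 44 47
f 48 50 44
f 46 50 45
f 49 47 45
f 45 50 49
f 49 48 47
f 50 48 49
f 52 51 55
f 52 55 53
f 53 55 56
f 53 56 54
f 55 51 57
f 55 57 56
f 56 57 58
f 56 58 54
f 57 51 59
f 57 59 58
f 58 59 60
f 58 60 54
f 59 51 61
f 59 61 60
f 60 61 62
f 60 62 54
f 61 51 63
f 61 63 62
f 62 63 64
f 62 64 54
f 63 51 65
f 63 65 64
f 64 65 66
f 64 66 54
f 65 51 67
f 65 67 66
f 66 67 68
f 66 68 54
f 67 51 69
f 67 69 68
f 68 69 70
f 68 70 54
f 69 51 71
f 69 71 70
f 70 71 72
f 70 72 54
f 71 51 73
f 71 73 72
f 72 73 74
f 72 74 54
f 73 51 75
f 73 75 74
f 74 75 76
f 74 76 54
f 75 51 77
f 75 77 76
f 76 77 78
f 76 78 54
f 77 51 79
f 77 79 78
f 78 79 80
f 78 80 54
f 79 51 81
f 79 81 80
f 80 81 82
f 80 82 54
f 81 51 83
f 81 83 82
f 82 83 84
f 82 84 54
f 83 51 52
f 83 52 84
f 84 52 53
f 84 53 54
f 86 88 85
f 89 86 85
f 85 88 87
f 87 89 85
f 86 92 88
f 90 86 89
f 90 92 86
f 88 92 87
f 91 89 87
f 87 92 91
f 91 90 89
f 92 90 91



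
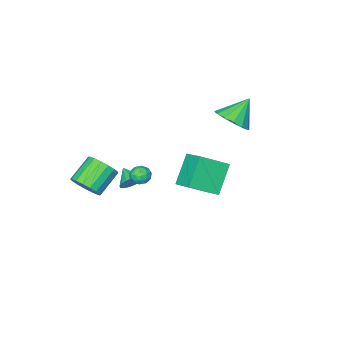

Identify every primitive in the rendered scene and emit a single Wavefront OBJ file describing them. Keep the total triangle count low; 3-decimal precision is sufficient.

v 0.631 -0.452 -0.468
v 0.899 -0.251 -1.003
v 1.061 -1.369 -0.597
v 1.329 -1.168 -1.132
v 1.522 -0.938 -0.577
v 1.256 -0.372 -0.497
v 0.704 -1.248 -1.103
v 0.438 -0.682 -1.023
v 0.943 -0.743 -1.395
v 1.449 -0.552 -1.07
v 0.511 -1.068 -0.53
v 1.017 -0.877 -0.205
v 0.727 -0.271 -0.724
v 1.233 -1.349 -0.876
v 1.347 -1.214 -0.55
v 1.504 -1.096 -0.864
v 0.938 -0.342 -0.427
v 1.095 -0.224 -0.741
v 1.461 -0.628 -0.491
v 0.865 -1.396 -0.859
v 1.022 -1.278 -1.173
v 0.456 -0.524 -0.736
v 0.613 -0.406 -1.05
v 0.499 -0.992 -1.109
v 0.911 -0.442 -1.269
v 1.163 -0.981 -1.345
v 0.796 -1.028 -1.328
v 0.64 -0.695 -1.281
v 1.208 -0.33 -1.078
v 1.461 -0.868 -1.154
v 1.574 -0.734 -0.828
v 1.418 -0.401 -0.781
v 1.234 -0.619 -1.309
v 0.499 -0.752 -0.446
v 0.752 -1.29 -0.522
v 0.542 -1.219 -0.819
v 0.386 -0.886 -0.772
v 0.797 -0.639 -0.255
v 1.049 -1.178 -0.331
v 1.32 -0.925 -0.319
v 1.164 -0.592 -0.272
v 0.726 -1.001 -0.291
v 3.656 -2.096 -1.194
v 4.176 -2.574 -0.559
v 2.785 -2.802 0.409
v 2.264 -2.324 -0.226
v 4.203 -2.142 -0.419
v 2.812 -2.371 0.549
v 4.104 -1.7 -0.456
v 2.713 -1.928 0.512
v 3.903 -1.348 -0.662
v 2.512 -1.577 0.306
v 3.645 -1.168 -0.99
v 2.254 -1.396 -0.023
v 3.389 -1.2 -1.365
v 1.998 -1.429 -0.397
v 3.195 -1.437 -1.701
v 1.804 -1.666 -0.733
v 3.106 -1.826 -1.92
v 1.715 -2.054 -0.952
v 3.143 -2.276 -1.973
v 1.752 -2.504 -1.005
v 3.297 -2.684 -1.848
v 1.906 -2.913 -0.88
v 3.534 -2.958 -1.573
v 2.143 -3.187 -0.605
v 3.798 -3.035 -1.211
v 2.407 -3.263 -0.243
v 4.03 -2.896 -0.845
v 2.639 -3.125 0.123
v 0.603 3.968 0.653
v -0.593 3.417 2.077
v 0.788 5.203 1.286
v -0.408 4.652 2.71
v 2.008 3.288 1.57
v 0.812 2.737 2.994
v 2.193 4.523 2.203
v 0.997 3.972 3.627
v -3.214 1.628 2.969
v -2.623 2.383 3.487
v -4.386 1.692 4.211
v -2.967 2.675 3.148
v -3.377 2.686 2.76
v -3.743 2.413 2.429
v -3.968 1.931 2.242
v -3.99 1.367 2.249
v -3.804 0.873 2.45
v -3.46 0.582 2.789
v -3.05 0.571 3.177
v -2.684 0.843 3.508
v -2.46 1.326 3.695
v -2.437 1.89 3.688
v 0.166 -2.576 -2.918
v 0.68 -2.4 -2.415
v -0.006 -3.544 -2.402
v 0.379 -2.273 -2.277
v 0.03 -2.216 -2.286
v -0.288 -2.241 -2.439
v -0.502 -2.342 -2.703
v -0.563 -2.498 -3.015
v -0.457 -2.671 -3.305
v -0.208 -2.823 -3.506
v 0.127 -2.918 -3.573
v 0.47 -2.934 -3.489
v 0.745 -2.869 -3.274
v 0.886 -2.737 -2.978
v 0.863 -2.567 -2.668
f 1 38 17
f 38 12 41
f 17 41 6
f 38 41 17
f 1 17 13
f 17 6 18
f 13 18 2
f 17 18 13
f 1 13 22
f 13 2 23
f 22 23 8
f 13 23 22
f 1 22 34
f 22 8 37
f 34 37 11
f 22 37 34
f 1 34 38
f 34 11 42
f 38 42 12
f 34 42 38
f 2 18 29
f 18 6 32
f 29 32 10
f 18 32 29
f 6 41 19
f 41 12 40
f 19 40 5
f 41 40 19
f 12 42 39
f 42 11 35
f 39 35 3
f 42 35 39
f 11 37 36
f 37 8 24
f 36 24 7
f 37 24 36
f 8 23 28
f 23 2 25
f 28 25 9
f 23 25 28
f 4 30 16
f 30 10 31
f 16 31 5
f 30 31 16
f 4 16 14
f 16 5 15
f 14 15 3
f 16 15 14
f 4 14 21
f 14 3 20
f 21 20 7
f 14 20 21
f 4 21 26
f 21 7 27
f 26 27 9
f 21 27 26
f 4 26 30
f 26 9 33
f 30 33 10
f 26 33 30
f 5 31 19
f 31 10 32
f 19 32 6
f 31 32 19
f 3 15 39
f 15 5 40
f 39 40 12
f 15 40 39
f 7 20 36
f 20 3 35
f 36 35 11
f 20 35 36
f 9 27 28
f 27 7 24
f 28 24 8
f 27 24 28
f 10 33 29
f 33 9 25
f 29 25 2
f 33 25 29
f 44 43 47
f 44 47 45
f 45 47 48
f 45 48 46
f 47 43 49
f 47 49 48
f 48 49 50
f 48 50 46
f 49 43 51
f 49 51 50
f 50 51 52
f 50 52 46
f 51 43 53
f 51 53 52
f 52 53 54
f 52 54 46
f 53 43 55
f 53 55 54
f 54 55 56
f 54 56 46
f 55 43 57
f 55 57 56
f 56 57 58
f 56 58 46
f 57 43 59
f 57 59 58
f 58 59 60
f 58 60 46
f 59 43 61
f 59 61 60
f 60 61 62
f 60 62 46
f 61 43 63
f 61 63 62
f 62 63 64
f 62 64 46
f 63 43 65
f 63 65 64
f 64 65 66
f 64 66 46
f 65 43 67
f 65 67 66
f 66 67 68
f 66 68 46
f 67 43 69
f 67 69 68
f 68 69 70
f 68 70 46
f 69 43 44
f 69 44 70
f 70 44 45
f 70 45 46
f 72 74 71
f 75 72 71
f 71 74 73
f 73 75 71
f 72 78 74
f 76 72 75
f 76 78 72
f 74 78 73
f 77 75 73
f 73 78 77
f 77 76 75
f 78 76 77
f 80 79 82
f 80 82 81
f 82 79 83
f 82 83 81
f 83 79 84
f 83 84 81
f 84 79 85
f 84 85 81
f 85 79 86
f 85 86 81
f 86 79 87
f 86 87 81
f 87 79 88
f 87 88 81
f 88 79 89
f 88 89 81
f 89 79 90
f 89 90 81
f 90 79 91
f 90 91 81
f 91 79 92
f 91 92 81
f 92 79 80
f 92 80 81
f 94 93 96
f 94 96 95
f 96 93 97
f 96 97 95
f 97 93 98
f 97 98 95
f 98 93 99
f 98 99 95
f 99 93 100
f 99 100 95
f 100 93 101
f 100 101 95
f 101 93 102
f 101 102 95
f 102 93 103
f 102 103 95
f 103 93 104
f 103 104 95
f 104 93 105
f 104 105 95
f 105 93 106
f 105 106 95
f 106 93 107
f 106 107 95
f 107 93 94
f 107 94 95



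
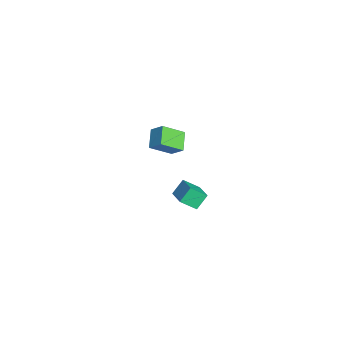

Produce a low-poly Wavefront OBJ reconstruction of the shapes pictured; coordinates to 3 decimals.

v 1.808 -0.935 3.569
v 1.758 -1.64 4.126
v 2.75 -0.752 3.885
v 2.7 -1.458 4.442
v 2.1 -1.422 2.978
v 2.05 -2.128 3.535
v 3.042 -1.24 3.294
v 2.992 -1.945 3.851
v -3.338 -1.416 1.235
v -3.163 -2.453 1.964
v -4.22 -1.217 1.728
v -4.045 -2.255 2.458
v -2.915 -0.945 1.802
v -2.74 -1.983 2.532
v -3.797 -0.747 2.296
v -3.622 -1.784 3.025
f 2 4 1
f 5 2 1
f 1 4 3
f 3 5 1
f 2 8 4
f 6 2 5
f 6 8 2
f 4 8 3
f 7 5 3
f 3 8 7
f 7 6 5
f 8 6 7
f 10 12 9
f 13 10 9
f 9 12 11
f 11 13 9
f 10 16 12
f 14 10 13
f 14 16 10
f 12 16 11
f 15 13 11
f 11 16 15
f 15 14 13
f 16 14 15



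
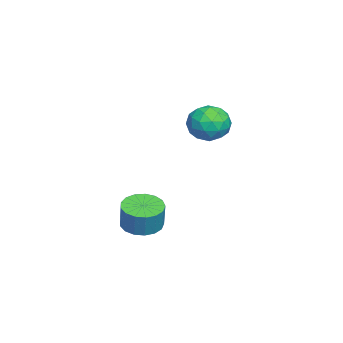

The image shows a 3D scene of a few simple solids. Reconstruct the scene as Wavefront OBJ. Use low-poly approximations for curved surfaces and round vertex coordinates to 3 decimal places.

v 2.571 -1.586 -1.754
v 3.284 -1.723 -1.942
v 3.562 -1.631 -0.955
v 2.849 -1.494 -0.766
v 3.255 -1.366 -1.967
v 3.534 -1.274 -0.98
v 3.07 -1.059 -1.944
v 3.349 -0.968 -0.956
v 2.77 -0.873 -1.876
v 3.049 -0.782 -0.889
v 2.425 -0.851 -1.781
v 2.704 -0.759 -0.794
v 2.113 -0.996 -1.679
v 2.392 -0.905 -0.692
v 1.906 -1.277 -1.595
v 2.185 -1.185 -0.607
v 1.851 -1.628 -1.547
v 2.13 -1.537 -0.559
v 1.961 -1.97 -1.546
v 2.24 -1.878 -0.559
v 2.211 -2.224 -1.593
v 2.489 -2.132 -0.605
v 2.543 -2.331 -1.677
v 2.821 -2.24 -0.689
v 2.881 -2.268 -1.778
v 3.16 -2.176 -0.791
v 3.149 -2.049 -1.874
v 3.427 -1.957 -0.886
v -1.376 0.823 1.008
v -0.912 0.708 1.713
v -1.848 -0.468 1.107
v -1.384 -0.583 1.812
v -2.053 -0.057 1.824
v -1.762 0.741 1.763
v -0.998 -0.501 1.057
v -0.707 0.297 0.996
v -0.679 -0.111 1.743
v -1.331 0.164 2.217
v -1.429 0.076 0.603
v -2.081 0.351 1.077
v -1.103 0.879 1.352
v -1.657 -0.639 1.468
v -2.051 -0.33 1.475
v -1.778 -0.397 1.89
v -1.602 0.898 1.381
v -1.33 0.831 1.796
v -2 0.381 1.861
v -1.43 -0.591 1.024
v -1.158 -0.658 1.439
v -0.982 0.637 0.93
v -0.709 0.57 1.345
v -0.76 -0.141 0.959
v -0.693 0.33 1.784
v -0.97 -0.429 1.842
v -0.743 -0.381 1.398
v -0.572 0.088 1.363
v -1.076 0.491 2.063
v -1.353 -0.268 2.121
v -1.747 0.042 2.128
v -1.576 0.511 2.092
v -0.939 0.01 2.08
v -1.407 0.508 0.699
v -1.684 -0.251 0.757
v -1.184 -0.271 0.728
v -1.013 0.198 0.692
v -1.79 0.669 0.978
v -2.067 -0.09 1.036
v -2.188 0.152 1.457
v -2.017 0.621 1.422
v -1.821 0.23 0.74
f 2 1 5
f 2 5 3
f 3 5 6
f 3 6 4
f 5 1 7
f 5 7 6
f 6 7 8
f 6 8 4
f 7 1 9
f 7 9 8
f 8 9 10
f 8 10 4
f 9 1 11
f 9 11 10
f 10 11 12
f 10 12 4
f 11 1 13
f 11 13 12
f 12 13 14
f 12 14 4
f 13 1 15
f 13 15 14
f 14 15 16
f 14 16 4
f 15 1 17
f 15 17 16
f 16 17 18
f 16 18 4
f 17 1 19
f 17 19 18
f 18 19 20
f 18 20 4
f 19 1 21
f 19 21 20
f 20 21 22
f 20 22 4
f 21 1 23
f 21 23 22
f 22 23 24
f 22 24 4
f 23 1 25
f 23 25 24
f 24 25 26
f 24 26 4
f 25 1 27
f 25 27 26
f 26 27 28
f 26 28 4
f 27 1 2
f 27 2 28
f 28 2 3
f 28 3 4
f 29 66 45
f 66 40 69
f 45 69 34
f 66 69 45
f 29 45 41
f 45 34 46
f 41 46 30
f 45 46 41
f 29 41 50
f 41 30 51
f 50 51 36
f 41 51 50
f 29 50 62
f 50 36 65
f 62 65 39
f 50 65 62
f 29 62 66
f 62 39 70
f 66 70 40
f 62 70 66
f 30 46 57
f 46 34 60
f 57 60 38
f 46 60 57
f 34 69 47
f 69 40 68
f 47 68 33
f 69 68 47
f 40 70 67
f 70 39 63
f 67 63 31
f 70 63 67
f 39 65 64
f 65 36 52
f 64 52 35
f 65 52 64
f 36 51 56
f 51 30 53
f 56 53 37
f 51 53 56
f 32 58 44
f 58 38 59
f 44 59 33
f 58 59 44
f 32 44 42
f 44 33 43
f 42 43 31
f 44 43 42
f 32 42 49
f 42 31 48
f 49 48 35
f 42 48 49
f 32 49 54
f 49 35 55
f 54 55 37
f 49 55 54
f 32 54 58
f 54 37 61
f 58 61 38
f 54 61 58
f 33 59 47
f 59 38 60
f 47 60 34
f 59 60 47
f 31 43 67
f 43 33 68
f 67 68 40
f 43 68 67
f 35 48 64
f 48 31 63
f 64 63 39
f 48 63 64
f 37 55 56
f 55 35 52
f 56 52 36
f 55 52 56
f 38 61 57
f 61 37 53
f 57 53 30
f 61 53 57



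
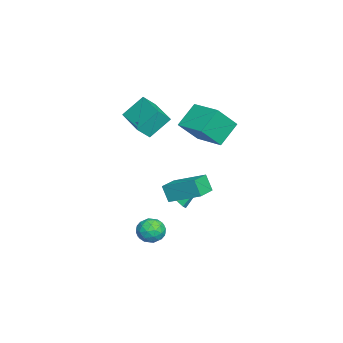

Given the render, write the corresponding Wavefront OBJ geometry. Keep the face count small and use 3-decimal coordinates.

v 1.606 0.053 -3.067
v 2.376 0.303 -3.089
v 2.004 -1.143 -2.711
v 2.774 -0.893 -2.733
v 2.274 -0.615 -2.16
v 2.028 0.124 -2.38
v 2.352 -0.964 -3.42
v 2.106 -0.225 -3.64
v 2.837 -0.326 -3.307
v 2.789 -0.11 -2.528
v 1.591 -0.73 -3.272
v 1.543 -0.514 -2.493
v 1.956 0.283 -3.109
v 2.424 -1.123 -2.691
v 2.131 -0.96 -2.354
v 2.583 -0.813 -2.367
v 1.751 0.178 -2.692
v 2.204 0.325 -2.705
v 2.144 -0.215 -2.159
v 2.176 -1.165 -3.095
v 2.629 -1.018 -3.108
v 1.797 -0.027 -3.433
v 2.249 0.12 -3.446
v 2.236 -0.625 -3.641
v 2.679 0.061 -3.25
v 2.913 -0.643 -3.041
v 2.665 -0.684 -3.445
v 2.521 -0.25 -3.574
v 2.651 0.187 -2.792
v 2.885 -0.516 -2.583
v 2.592 -0.353 -2.246
v 2.447 0.082 -2.376
v 2.922 -0.182 -2.921
v 1.495 -0.324 -3.217
v 1.729 -1.027 -3.008
v 1.933 -0.922 -3.424
v 1.788 -0.487 -3.554
v 1.467 -0.197 -2.759
v 1.701 -0.901 -2.55
v 1.859 -0.59 -2.226
v 1.715 -0.156 -2.355
v 1.458 -0.658 -2.879
v -1.107 1.525 2.093
v -0.356 0.613 3.37
v -2.052 2.247 3.163
v -1.301 1.335 4.441
v 0.121 2.825 2.299
v 0.872 1.913 3.577
v -0.824 3.547 3.37
v -0.073 2.635 4.647
v -0.5 0.728 -1.796
v -0.779 0.361 -0.842
v 0.025 2.414 -0.993
v -0.255 2.047 -0.039
v 0.695 0.273 -1.621
v 0.415 -0.094 -0.667
v 1.219 1.959 -0.818
v 0.94 1.592 0.136
v -2.604 -1.882 2.368
v -3.067 -0.873 3.491
v -0.789 -0.86 2.197
v -1.252 0.15 3.321
v -2.208 -2.47 3.059
v -2.671 -1.46 4.183
v -0.393 -1.447 2.889
v -0.856 -0.438 4.012
v -2.658 0.294 -3.159
v -2.363 0.787 -3.686
v -3.102 1.646 -2.141
v -2.828 0.715 -3.793
v -3.228 0.483 -3.658
v -3.41 0.178 -3.332
v -3.305 -0.083 -2.94
v -2.953 -0.2 -2.632
v -2.489 -0.128 -2.525
v -2.089 0.105 -2.661
v -1.907 0.41 -2.986
v -2.012 0.671 -3.378
f 1 38 17
f 38 12 41
f 17 41 6
f 38 41 17
f 1 17 13
f 17 6 18
f 13 18 2
f 17 18 13
f 1 13 22
f 13 2 23
f 22 23 8
f 13 23 22
f 1 22 34
f 22 8 37
f 34 37 11
f 22 37 34
f 1 34 38
f 34 11 42
f 38 42 12
f 34 42 38
f 2 18 29
f 18 6 32
f 29 32 10
f 18 32 29
f 6 41 19
f 41 12 40
f 19 40 5
f 41 40 19
f 12 42 39
f 42 11 35
f 39 35 3
f 42 35 39
f 11 37 36
f 37 8 24
f 36 24 7
f 37 24 36
f 8 23 28
f 23 2 25
f 28 25 9
f 23 25 28
f 4 30 16
f 30 10 31
f 16 31 5
f 30 31 16
f 4 16 14
f 16 5 15
f 14 15 3
f 16 15 14
f 4 14 21
f 14 3 20
f 21 20 7
f 14 20 21
f 4 21 26
f 21 7 27
f 26 27 9
f 21 27 26
f 4 26 30
f 26 9 33
f 30 33 10
f 26 33 30
f 5 31 19
f 31 10 32
f 19 32 6
f 31 32 19
f 3 15 39
f 15 5 40
f 39 40 12
f 15 40 39
f 7 20 36
f 20 3 35
f 36 35 11
f 20 35 36
f 9 27 28
f 27 7 24
f 28 24 8
f 27 24 28
f 10 33 29
f 33 9 25
f 29 25 2
f 33 25 29
f 44 46 43
f 47 44 43
f 43 46 45
f 45 47 43
f 44 50 46
f 48 44 47
f 48 50 44
f 46 50 45
f 49 47 45
f 45 50 49
f 49 48 47
f 50 48 49
f 52 54 51
f 55 52 51
f 51 54 53
f 53 55 51
f 52 58 54
f 56 52 55
f 56 58 52
f 54 58 53
f 57 55 53
f 53 58 57
f 57 56 55
f 58 56 57
f 60 62 59
f 63 60 59
f 59 62 61
f 61 63 59
f 60 66 62
f 64 60 63
f 64 66 60
f 62 66 61
f 65 63 61
f 61 66 65
f 65 64 63
f 66 64 65
f 68 67 70
f 68 70 69
f 70 67 71
f 70 71 69
f 71 67 72
f 71 72 69
f 72 67 73
f 72 73 69
f 73 67 74
f 73 74 69
f 74 67 75
f 74 75 69
f 75 67 76
f 75 76 69
f 76 67 77
f 76 77 69
f 77 67 78
f 77 78 69
f 78 67 68
f 78 68 69



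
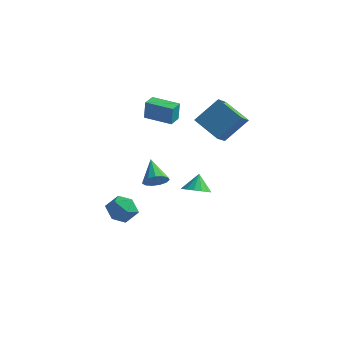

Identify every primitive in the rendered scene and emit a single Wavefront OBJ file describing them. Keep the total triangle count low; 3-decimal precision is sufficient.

v 0.177 -1.901 -0.105
v 0.725 -1.346 -0.106
v -0.797 -0.939 0.885
v 0.462 -1.261 -0.447
v 0.109 -1.379 -0.68
v -0.223 -1.663 -0.731
v -0.428 -2.023 -0.582
v -0.44 -2.344 -0.282
v -0.257 -2.524 0.074
v 0.064 -2.507 0.373
v 0.421 -2.298 0.521
v 0.701 -1.962 0.47
v 0.814 -1.608 0.236
v -2.716 1.26 2.736
v -2.605 1.231 4.001
v -2.825 2.153 2.766
v -2.714 2.124 4.031
v -0.986 1.476 2.589
v -0.875 1.447 3.854
v -1.095 2.369 2.619
v -0.984 2.34 3.884
v 3.394 -2.803 0.603
v 3.941 -2.215 0.355
v 3.226 -2.237 1.577
v 3.555 -2.079 0.209
v 3.126 -2.136 0.168
v 2.768 -2.373 0.244
v 2.579 -2.724 0.416
v 2.608 -3.097 0.638
v 2.848 -3.391 0.85
v 3.234 -3.528 0.996
v 3.663 -3.47 1.037
v 4.02 -3.234 0.961
v 4.209 -2.882 0.789
v 4.18 -2.509 0.568
v -2.492 -0.673 -4.509
v -1.714 -0.829 -3.82
v -3.546 -1.571 -3.52
v -2.768 -1.727 -2.831
v -3.177 -0.766 -2.954
v -2.525 -0.211 -3.565
v -2.735 -2.189 -3.775
v -2.083 -1.634 -4.386
v -1.863 -1.766 -3.366
v -2.137 -0.886 -2.859
v -3.123 -1.514 -4.481
v -3.397 -0.634 -3.974
v 2.41 0.94 2.653
v 0.668 1.288 3.483
v 2.287 1.946 1.974
v 0.546 2.294 2.803
v 3.314 2.026 4.097
v 1.573 2.374 4.926
v 3.192 3.032 3.417
v 1.45 3.38 4.247
f 2 1 4
f 2 4 3
f 4 1 5
f 4 5 3
f 5 1 6
f 5 6 3
f 6 1 7
f 6 7 3
f 7 1 8
f 7 8 3
f 8 1 9
f 8 9 3
f 9 1 10
f 9 10 3
f 10 1 11
f 10 11 3
f 11 1 12
f 11 12 3
f 12 1 13
f 12 13 3
f 13 1 2
f 13 2 3
f 15 17 14
f 18 15 14
f 14 17 16
f 16 18 14
f 15 21 17
f 19 15 18
f 19 21 15
f 17 21 16
f 20 18 16
f 16 21 20
f 20 19 18
f 21 19 20
f 23 22 25
f 23 25 24
f 25 22 26
f 25 26 24
f 26 22 27
f 26 27 24
f 27 22 28
f 27 28 24
f 28 22 29
f 28 29 24
f 29 22 30
f 29 30 24
f 30 22 31
f 30 31 24
f 31 22 32
f 31 32 24
f 32 22 33
f 32 33 24
f 33 22 34
f 33 34 24
f 34 22 35
f 34 35 24
f 35 22 23
f 35 23 24
f 36 47 41
f 36 41 37
f 36 37 43
f 36 43 46
f 36 46 47
f 37 41 45
f 41 47 40
f 47 46 38
f 46 43 42
f 43 37 44
f 39 45 40
f 39 40 38
f 39 38 42
f 39 42 44
f 39 44 45
f 40 45 41
f 38 40 47
f 42 38 46
f 44 42 43
f 45 44 37
f 49 51 48
f 52 49 48
f 48 51 50
f 50 52 48
f 49 55 51
f 53 49 52
f 53 55 49
f 51 55 50
f 54 52 50
f 50 55 54
f 54 53 52
f 55 53 54



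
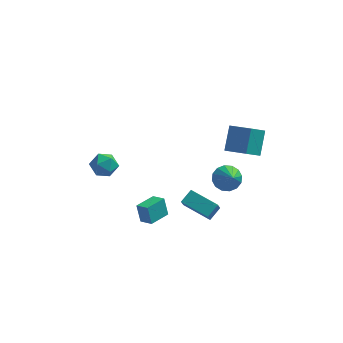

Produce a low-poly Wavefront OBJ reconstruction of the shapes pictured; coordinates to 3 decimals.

v 2.714 0.968 1.184
v 3.305 0.687 0.626
v 3.186 -0.088 2.216
v 3.509 1.006 0.859
v 3.5 1.315 1.179
v 3.281 1.531 1.5
v 2.909 1.596 1.737
v 2.485 1.493 1.825
v 2.123 1.249 1.742
v 1.918 0.929 1.509
v 1.927 0.62 1.189
v 2.147 0.404 0.867
v 2.518 0.339 0.631
v 2.942 0.442 0.542
v 0.874 -2.799 2.022
v 0.814 -3.251 2.704
v 1.306 -2.14 2.498
v 1.246 -2.592 3.179
v 2.414 -3.548 1.661
v 2.354 -4 2.342
v 2.846 -2.889 2.136
v 2.786 -3.341 2.818
v 2.32 2.778 1.991
v 2.437 3.899 3.251
v 3.013 3.629 1.17
v 3.13 4.749 2.43
v 3.61 2.151 2.43
v 3.727 3.271 3.69
v 4.303 3.001 1.609
v 4.42 4.122 2.869
v -4.409 -1.752 3.847
v -3.957 -1.376 4.463
v -3.263 -1.904 3.097
v -2.811 -1.528 3.713
v -3.145 -2.3 3.842
v -3.854 -2.206 4.305
v -3.366 -1.074 3.255
v -4.075 -0.98 3.718
v -3.312 -0.956 4.097
v -3.176 -1.715 4.46
v -4.044 -1.565 3.1
v -3.908 -2.324 3.463
v -0.573 -4.391 1.668
v -0.83 -4.125 2.735
v -1.232 -3.996 1.411
v -1.489 -3.729 2.478
v 0.129 -3.291 1.562
v -0.128 -3.024 2.629
v -0.53 -2.895 1.305
v -0.787 -2.629 2.372
f 2 1 4
f 2 4 3
f 4 1 5
f 4 5 3
f 5 1 6
f 5 6 3
f 6 1 7
f 6 7 3
f 7 1 8
f 7 8 3
f 8 1 9
f 8 9 3
f 9 1 10
f 9 10 3
f 10 1 11
f 10 11 3
f 11 1 12
f 11 12 3
f 12 1 13
f 12 13 3
f 13 1 14
f 13 14 3
f 14 1 2
f 14 2 3
f 16 18 15
f 19 16 15
f 15 18 17
f 17 19 15
f 16 22 18
f 20 16 19
f 20 22 16
f 18 22 17
f 21 19 17
f 17 22 21
f 21 20 19
f 22 20 21
f 24 26 23
f 27 24 23
f 23 26 25
f 25 27 23
f 24 30 26
f 28 24 27
f 28 30 24
f 26 30 25
f 29 27 25
f 25 30 29
f 29 28 27
f 30 28 29
f 31 42 36
f 31 36 32
f 31 32 38
f 31 38 41
f 31 41 42
f 32 36 40
f 36 42 35
f 42 41 33
f 41 38 37
f 38 32 39
f 34 40 35
f 34 35 33
f 34 33 37
f 34 37 39
f 34 39 40
f 35 40 36
f 33 35 42
f 37 33 41
f 39 37 38
f 40 39 32
f 44 46 43
f 47 44 43
f 43 46 45
f 45 47 43
f 44 50 46
f 48 44 47
f 48 50 44
f 46 50 45
f 49 47 45
f 45 50 49
f 49 48 47
f 50 48 49



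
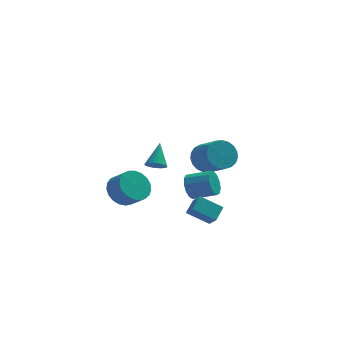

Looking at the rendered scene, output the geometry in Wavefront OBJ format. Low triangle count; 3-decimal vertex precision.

v -0.572 -4.414 -0.126
v -0.088 -3.657 0.396
v -0.853 -3.791 -0.771
v -0.368 -3.033 -0.249
v 0.668 -4.667 -0.911
v 1.153 -3.909 -0.389
v 0.388 -4.043 -1.556
v 0.872 -3.286 -1.034
v -3.943 0.73 -1.487
v -3.227 1.548 -1.405
v -2.541 0.868 -0.611
v -3.257 0.05 -0.693
v -3.518 1.644 -1.072
v -2.833 0.964 -0.278
v -3.883 1.582 -0.81
v -3.197 0.902 -0.016
v -4.258 1.372 -0.665
v -3.572 0.693 0.129
v -4.579 1.052 -0.662
v -3.893 0.373 0.132
v -4.789 0.676 -0.802
v -4.104 -0.004 -0.008
v -4.854 0.309 -1.061
v -4.168 -0.37 -0.267
v -4.76 0.015 -1.393
v -4.074 -0.665 -0.599
v -4.526 -0.156 -1.741
v -3.84 -0.835 -0.947
v -4.19 -0.173 -2.046
v -3.505 -0.852 -1.251
v -3.812 -0.034 -2.253
v -3.126 -0.714 -1.459
v -3.457 0.236 -2.329
v -2.771 -0.443 -1.535
v -3.185 0.593 -2.259
v -2.499 -0.087 -1.464
v -3.045 0.972 -2.055
v -2.359 0.293 -1.261
v -3.06 1.31 -1.753
v -2.374 0.631 -0.959
v 1.158 3.906 -0.928
v 1.613 4.641 -0.332
v 2.398 3.349 0.663
v 1.942 2.614 0.068
v 1.237 4.575 -0.122
v 2.021 3.282 0.873
v 0.846 4.392 -0.051
v 1.631 3.1 0.945
v 0.51 4.126 -0.131
v 1.294 2.834 0.864
v 0.285 3.822 -0.349
v 1.07 2.529 0.646
v 0.212 3.532 -0.668
v 0.996 2.24 0.327
v 0.302 3.307 -1.031
v 1.086 2.015 -0.036
v 0.54 3.186 -1.376
v 1.324 1.893 -0.381
v 0.884 3.189 -1.644
v 1.669 1.896 -0.649
v 1.277 3.316 -1.788
v 2.061 2.024 -0.793
v 1.648 3.545 -1.783
v 2.433 2.253 -0.788
v 1.935 3.837 -1.63
v 2.719 2.545 -0.635
v 2.087 4.141 -1.356
v 2.872 2.848 -0.361
v 2.079 4.404 -1.008
v 2.863 3.111 -0.013
v 1.911 4.581 -0.645
v 2.696 3.289 0.35
v -0.178 0.315 -1.156
v 0.209 0.685 -1.842
v 1.546 0.236 -1.329
v 1.158 -0.135 -0.644
v 0.19 1.028 -1.492
v 1.527 0.579 -0.979
v 0.054 1.144 -1.035
v 1.391 0.695 -0.523
v -0.155 0.997 -0.617
v 1.181 0.548 -0.105
v -0.372 0.633 -0.37
v 0.964 0.184 0.142
v -0.528 0.169 -0.373
v 0.809 -0.281 0.139
v -0.572 -0.25 -0.624
v 0.764 -0.699 -0.112
v -0.491 -0.489 -1.045
v 0.845 -0.939 -0.532
v -0.311 -0.473 -1.5
v 1.025 -0.923 -0.988
v -0.089 -0.207 -1.847
v 1.247 -0.656 -1.334
v 0.105 0.225 -1.974
v 1.441 -0.225 -1.461
v -2.393 -3.021 2.564
v -2.102 -3.456 2.896
v -2.067 -1.939 3.696
v -1.91 -3.363 2.752
v -1.802 -3.21 2.574
v -1.796 -3.024 2.395
v -1.893 -2.838 2.245
v -2.076 -2.684 2.151
v -2.314 -2.588 2.127
v -2.566 -2.567 2.179
v -2.788 -2.624 2.298
v -2.941 -2.75 2.462
v -2.999 -2.923 2.644
v -2.953 -3.113 2.812
v -2.81 -3.287 2.938
v -2.594 -3.415 2.998
v -2.344 -3.475 2.983
f 2 4 1
f 5 2 1
f 1 4 3
f 3 5 1
f 2 8 4
f 6 2 5
f 6 8 2
f 4 8 3
f 7 5 3
f 3 8 7
f 7 6 5
f 8 6 7
f 10 9 13
f 10 13 11
f 11 13 14
f 11 14 12
f 13 9 15
f 13 15 14
f 14 15 16
f 14 16 12
f 15 9 17
f 15 17 16
f 16 17 18
f 16 18 12
f 17 9 19
f 17 19 18
f 18 19 20
f 18 20 12
f 19 9 21
f 19 21 20
f 20 21 22
f 20 22 12
f 21 9 23
f 21 23 22
f 22 23 24
f 22 24 12
f 23 9 25
f 23 25 24
f 24 25 26
f 24 26 12
f 25 9 27
f 25 27 26
f 26 27 28
f 26 28 12
f 27 9 29
f 27 29 28
f 28 29 30
f 28 30 12
f 29 9 31
f 29 31 30
f 30 31 32
f 30 32 12
f 31 9 33
f 31 33 32
f 32 33 34
f 32 34 12
f 33 9 35
f 33 35 34
f 34 35 36
f 34 36 12
f 35 9 37
f 35 37 36
f 36 37 38
f 36 38 12
f 37 9 39
f 37 39 38
f 38 39 40
f 38 40 12
f 39 9 10
f 39 10 40
f 40 10 11
f 40 11 12
f 42 41 45
f 42 45 43
f 43 45 46
f 43 46 44
f 45 41 47
f 45 47 46
f 46 47 48
f 46 48 44
f 47 41 49
f 47 49 48
f 48 49 50
f 48 50 44
f 49 41 51
f 49 51 50
f 50 51 52
f 50 52 44
f 51 41 53
f 51 53 52
f 52 53 54
f 52 54 44
f 53 41 55
f 53 55 54
f 54 55 56
f 54 56 44
f 55 41 57
f 55 57 56
f 56 57 58
f 56 58 44
f 57 41 59
f 57 59 58
f 58 59 60
f 58 60 44
f 59 41 61
f 59 61 60
f 60 61 62
f 60 62 44
f 61 41 63
f 61 63 62
f 62 63 64
f 62 64 44
f 63 41 65
f 63 65 64
f 64 65 66
f 64 66 44
f 65 41 67
f 65 67 66
f 66 67 68
f 66 68 44
f 67 41 69
f 67 69 68
f 68 69 70
f 68 70 44
f 69 41 71
f 69 71 70
f 70 71 72
f 70 72 44
f 71 41 42
f 71 42 72
f 72 42 43
f 72 43 44
f 74 73 77
f 74 77 75
f 75 77 78
f 75 78 76
f 77 73 79
f 77 79 78
f 78 79 80
f 78 80 76
f 79 73 81
f 79 81 80
f 80 81 82
f 80 82 76
f 81 73 83
f 81 83 82
f 82 83 84
f 82 84 76
f 83 73 85
f 83 85 84
f 84 85 86
f 84 86 76
f 85 73 87
f 85 87 86
f 86 87 88
f 86 88 76
f 87 73 89
f 87 89 88
f 88 89 90
f 88 90 76
f 89 73 91
f 89 91 90
f 90 91 92
f 90 92 76
f 91 73 93
f 91 93 92
f 92 93 94
f 92 94 76
f 93 73 95
f 93 95 94
f 94 95 96
f 94 96 76
f 95 73 74
f 95 74 96
f 96 74 75
f 96 75 76
f 98 97 100
f 98 100 99
f 100 97 101
f 100 101 99
f 101 97 102
f 101 102 99
f 102 97 103
f 102 103 99
f 103 97 104
f 103 104 99
f 104 97 105
f 104 105 99
f 105 97 106
f 105 106 99
f 106 97 107
f 106 107 99
f 107 97 108
f 107 108 99
f 108 97 109
f 108 109 99
f 109 97 110
f 109 110 99
f 110 97 111
f 110 111 99
f 111 97 112
f 111 112 99
f 112 97 113
f 112 113 99
f 113 97 98
f 113 98 99

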